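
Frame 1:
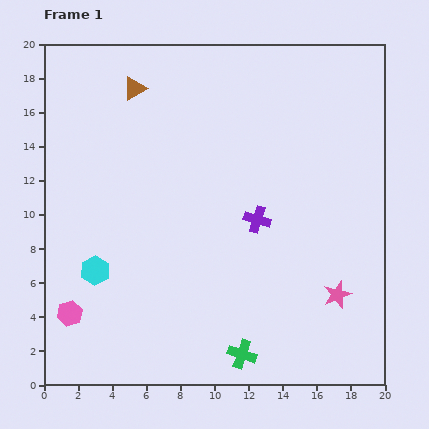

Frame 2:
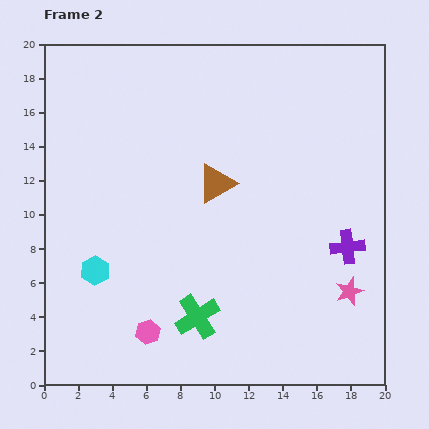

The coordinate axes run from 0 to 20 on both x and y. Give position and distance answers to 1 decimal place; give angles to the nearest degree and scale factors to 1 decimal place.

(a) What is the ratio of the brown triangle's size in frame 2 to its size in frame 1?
1.7×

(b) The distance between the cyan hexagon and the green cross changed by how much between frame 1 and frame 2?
-3.3

Distance in frame 1: 9.9. Distance in frame 2: 6.6.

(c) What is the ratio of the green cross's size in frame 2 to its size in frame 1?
1.6×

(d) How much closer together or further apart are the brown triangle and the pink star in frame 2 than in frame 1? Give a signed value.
-7.0

Distance in frame 1: 17.0. Distance in frame 2: 10.0.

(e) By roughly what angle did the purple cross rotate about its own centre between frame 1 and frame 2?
23° counter-clockwise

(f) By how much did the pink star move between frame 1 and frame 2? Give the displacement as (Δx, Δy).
(0.7, 0.2)

The pink star was at (17.2, 5.3) in frame 1 and (17.9, 5.5) in frame 2.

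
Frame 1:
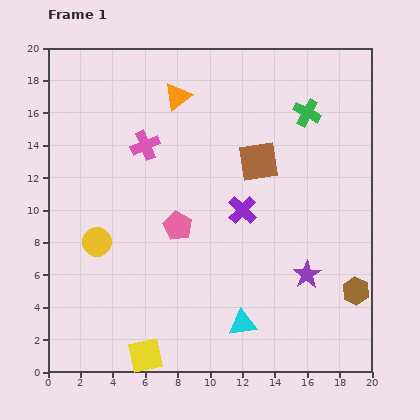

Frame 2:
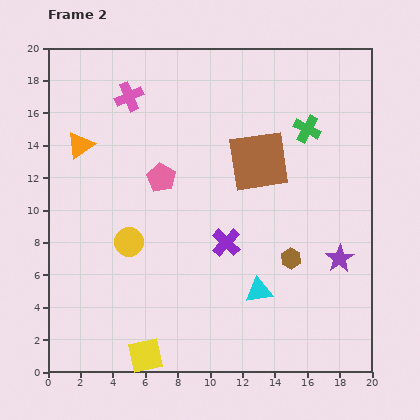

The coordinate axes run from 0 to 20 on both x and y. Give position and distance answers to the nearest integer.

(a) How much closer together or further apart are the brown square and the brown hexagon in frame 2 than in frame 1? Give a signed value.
-4

Distance in frame 1: 10. Distance in frame 2: 6.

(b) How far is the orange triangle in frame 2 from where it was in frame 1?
7

The orange triangle moved from (8, 17) to (2, 14), a distance of √(6² + 3²) ≈ 7.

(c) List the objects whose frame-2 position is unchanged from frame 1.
the brown square, the yellow square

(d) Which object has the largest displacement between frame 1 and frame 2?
the orange triangle

(moved 7; next 4)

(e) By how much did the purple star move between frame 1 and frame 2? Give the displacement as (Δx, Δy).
(2, 1)

The purple star was at (16, 6) in frame 1 and (18, 7) in frame 2.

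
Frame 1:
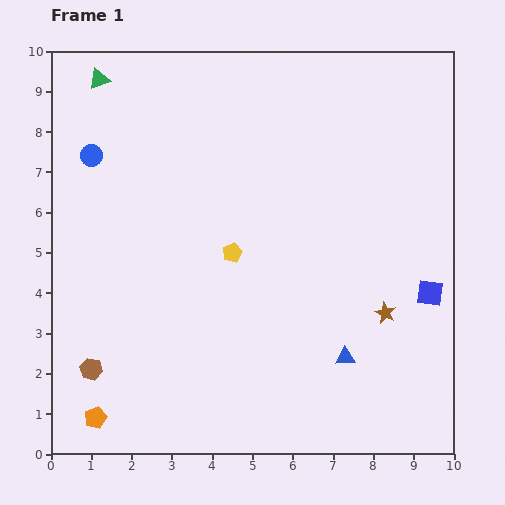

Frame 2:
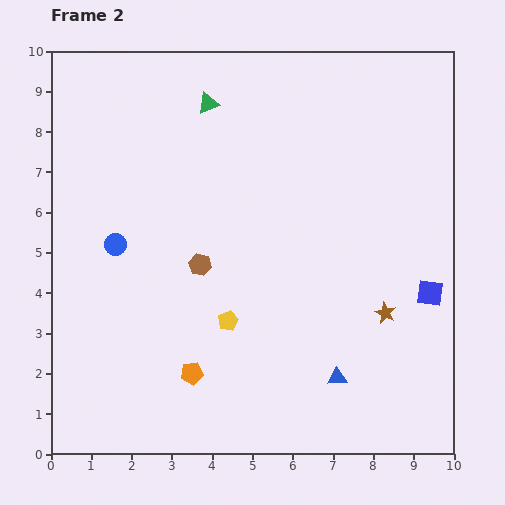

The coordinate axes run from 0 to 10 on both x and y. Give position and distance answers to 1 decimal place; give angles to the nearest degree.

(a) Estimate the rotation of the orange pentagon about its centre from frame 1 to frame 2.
16° clockwise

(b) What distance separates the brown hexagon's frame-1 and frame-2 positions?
3.7

The brown hexagon moved from (1.0, 2.1) to (3.7, 4.7), a distance of √(2.7² + 2.6²) ≈ 3.7.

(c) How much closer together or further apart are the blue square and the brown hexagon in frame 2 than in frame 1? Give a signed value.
-2.9

Distance in frame 1: 8.6. Distance in frame 2: 5.7.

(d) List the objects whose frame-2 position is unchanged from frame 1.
the brown star, the blue square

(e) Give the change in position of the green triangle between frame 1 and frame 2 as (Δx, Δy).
(2.7, -0.6)

The green triangle was at (1.2, 9.3) in frame 1 and (3.9, 8.7) in frame 2.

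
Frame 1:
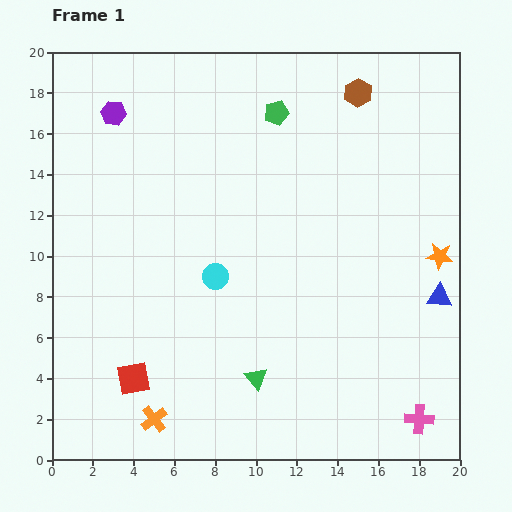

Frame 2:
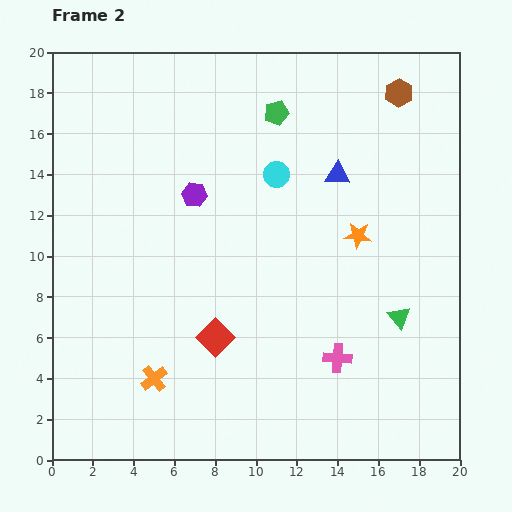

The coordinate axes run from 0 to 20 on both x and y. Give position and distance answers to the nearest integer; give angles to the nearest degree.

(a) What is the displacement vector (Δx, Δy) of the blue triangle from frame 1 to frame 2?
(-5, 6)

The blue triangle was at (19, 8) in frame 1 and (14, 14) in frame 2.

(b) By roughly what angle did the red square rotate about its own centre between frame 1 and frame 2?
35° counter-clockwise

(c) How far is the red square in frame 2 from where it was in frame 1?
4

The red square moved from (4, 4) to (8, 6), a distance of √(4² + 2²) ≈ 4.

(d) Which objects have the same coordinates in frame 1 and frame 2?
the green pentagon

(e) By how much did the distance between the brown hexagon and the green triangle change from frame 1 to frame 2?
-4

Distance in frame 1: 15. Distance in frame 2: 11.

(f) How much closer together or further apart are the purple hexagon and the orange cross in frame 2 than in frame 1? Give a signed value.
-6

Distance in frame 1: 15. Distance in frame 2: 9.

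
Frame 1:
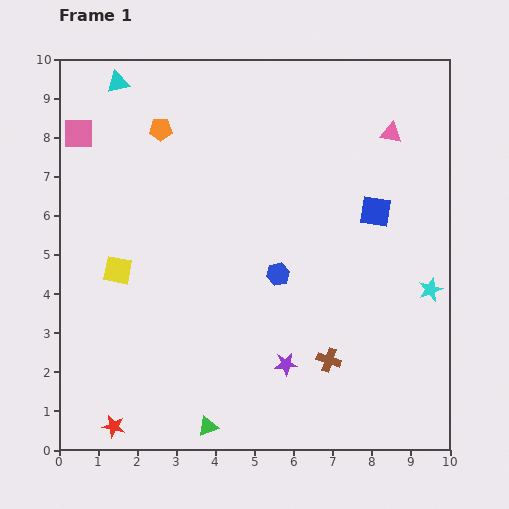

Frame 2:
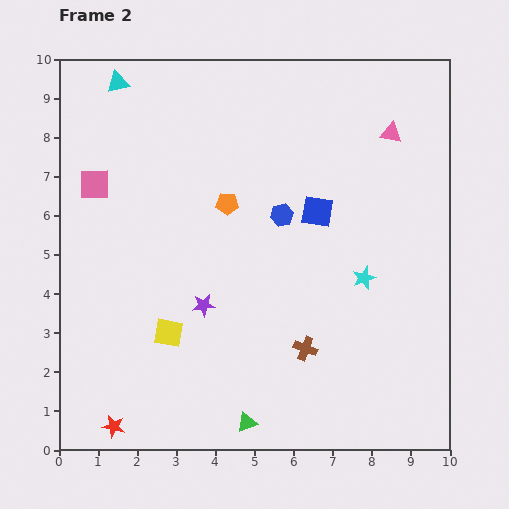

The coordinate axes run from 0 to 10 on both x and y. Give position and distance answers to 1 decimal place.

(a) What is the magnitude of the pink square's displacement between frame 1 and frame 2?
1.4

The pink square moved from (0.5, 8.1) to (0.9, 6.8), a distance of √(0.4² + 1.3²) ≈ 1.4.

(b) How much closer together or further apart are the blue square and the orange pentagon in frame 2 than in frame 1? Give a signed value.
-3.6

Distance in frame 1: 5.9. Distance in frame 2: 2.3.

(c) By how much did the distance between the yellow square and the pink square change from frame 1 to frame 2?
+0.6

Distance in frame 1: 3.6. Distance in frame 2: 4.2.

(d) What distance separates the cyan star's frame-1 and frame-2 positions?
1.7

The cyan star moved from (9.5, 4.1) to (7.8, 4.4), a distance of √(1.7² + 0.3²) ≈ 1.7.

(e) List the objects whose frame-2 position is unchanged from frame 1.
the red star, the pink triangle, the cyan triangle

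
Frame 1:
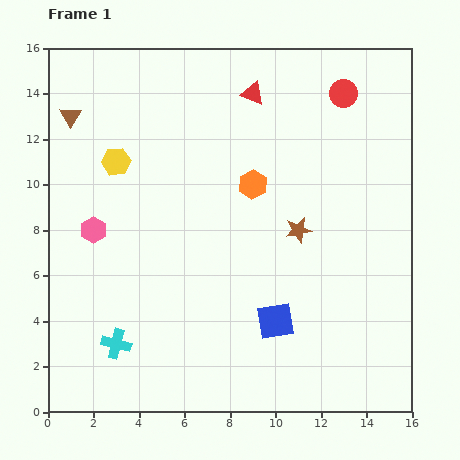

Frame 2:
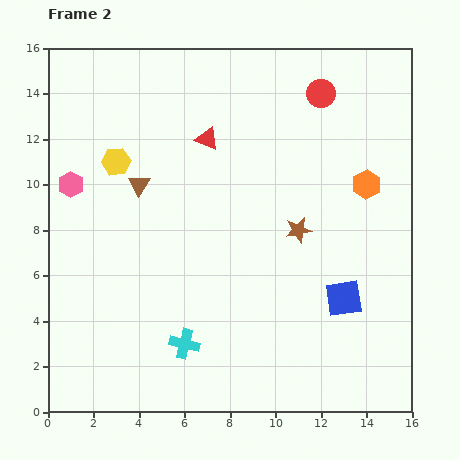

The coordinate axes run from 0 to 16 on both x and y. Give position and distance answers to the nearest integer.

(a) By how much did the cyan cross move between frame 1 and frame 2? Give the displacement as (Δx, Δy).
(3, 0)

The cyan cross was at (3, 3) in frame 1 and (6, 3) in frame 2.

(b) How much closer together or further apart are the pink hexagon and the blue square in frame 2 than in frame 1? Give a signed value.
+4

Distance in frame 1: 9. Distance in frame 2: 13.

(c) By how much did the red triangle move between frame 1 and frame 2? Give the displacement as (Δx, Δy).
(-2, -2)

The red triangle was at (9, 14) in frame 1 and (7, 12) in frame 2.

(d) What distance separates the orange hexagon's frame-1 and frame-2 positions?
5

The orange hexagon moved from (9, 10) to (14, 10), a distance of √(5² + 0²) ≈ 5.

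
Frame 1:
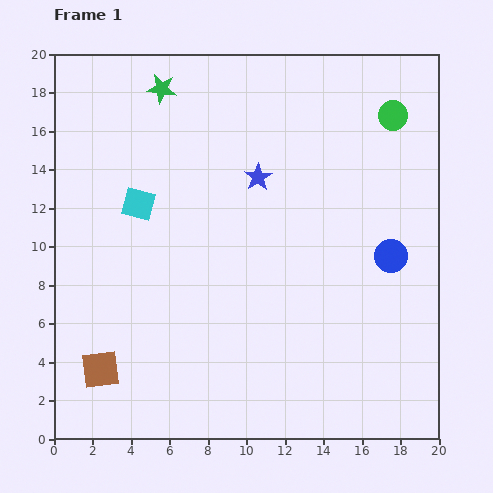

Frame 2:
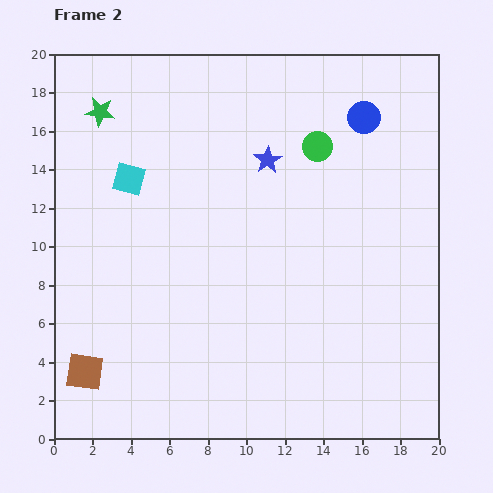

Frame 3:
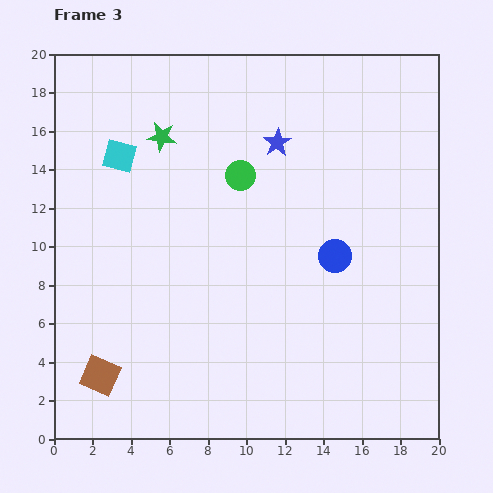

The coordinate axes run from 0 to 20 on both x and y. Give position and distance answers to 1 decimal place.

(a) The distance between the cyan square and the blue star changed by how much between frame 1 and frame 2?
+0.9

Distance in frame 1: 6.4. Distance in frame 2: 7.3.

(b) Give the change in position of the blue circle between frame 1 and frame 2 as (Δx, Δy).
(-1.4, 7.2)

The blue circle was at (17.5, 9.5) in frame 1 and (16.1, 16.7) in frame 2.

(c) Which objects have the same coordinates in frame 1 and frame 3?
none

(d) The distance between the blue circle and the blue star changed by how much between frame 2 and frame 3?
+1.1

Distance in frame 2: 5.5. Distance in frame 3: 6.6.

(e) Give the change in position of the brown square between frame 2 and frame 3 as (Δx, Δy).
(0.8, -0.2)

The brown square was at (1.6, 3.5) in frame 2 and (2.4, 3.3) in frame 3.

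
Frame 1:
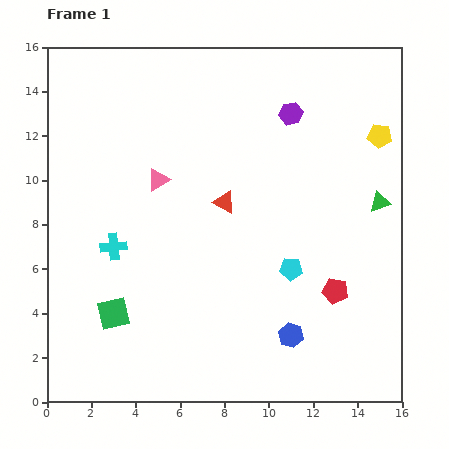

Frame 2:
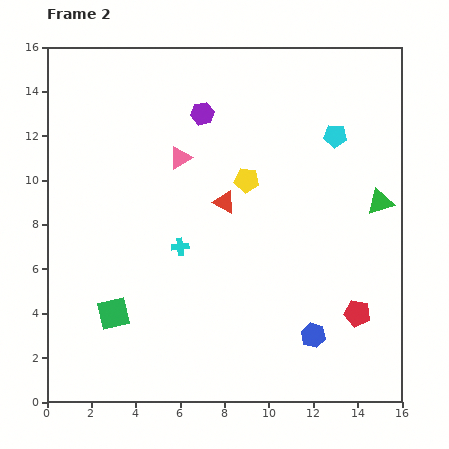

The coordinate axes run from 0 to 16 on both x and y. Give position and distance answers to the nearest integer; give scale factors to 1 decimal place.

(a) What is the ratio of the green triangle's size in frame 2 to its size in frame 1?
1.3×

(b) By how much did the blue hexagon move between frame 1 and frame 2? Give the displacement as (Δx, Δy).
(1, 0)

The blue hexagon was at (11, 3) in frame 1 and (12, 3) in frame 2.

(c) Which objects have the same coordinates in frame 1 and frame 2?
the green triangle, the red triangle, the green square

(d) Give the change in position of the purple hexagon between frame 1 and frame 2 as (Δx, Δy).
(-4, 0)

The purple hexagon was at (11, 13) in frame 1 and (7, 13) in frame 2.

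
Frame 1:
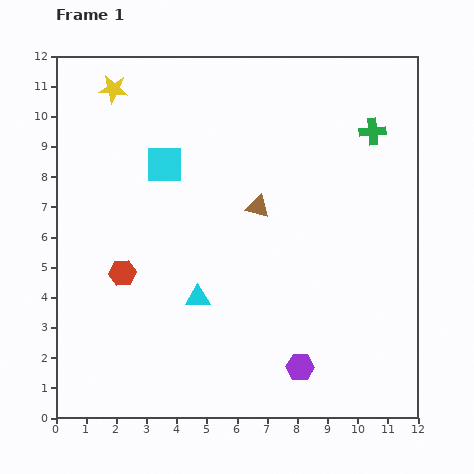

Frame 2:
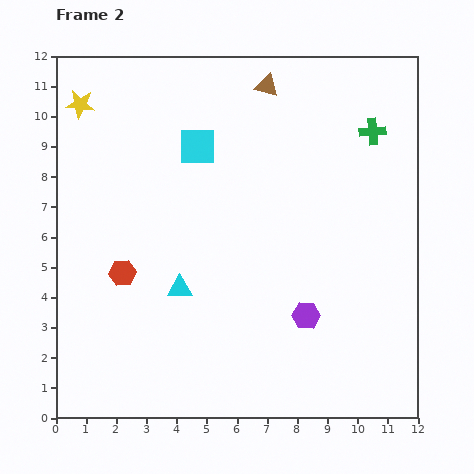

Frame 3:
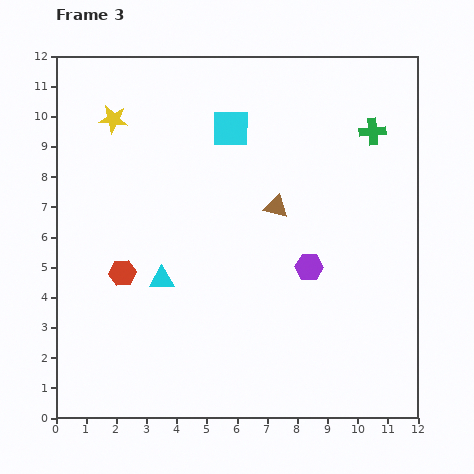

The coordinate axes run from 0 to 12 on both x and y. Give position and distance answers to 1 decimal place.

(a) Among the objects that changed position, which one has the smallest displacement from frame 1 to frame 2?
the cyan triangle

(moved 0.7)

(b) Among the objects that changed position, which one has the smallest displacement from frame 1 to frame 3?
the brown triangle

(moved 0.6)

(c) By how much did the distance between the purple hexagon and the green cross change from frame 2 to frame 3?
-1.5

Distance in frame 2: 6.5. Distance in frame 3: 5.0.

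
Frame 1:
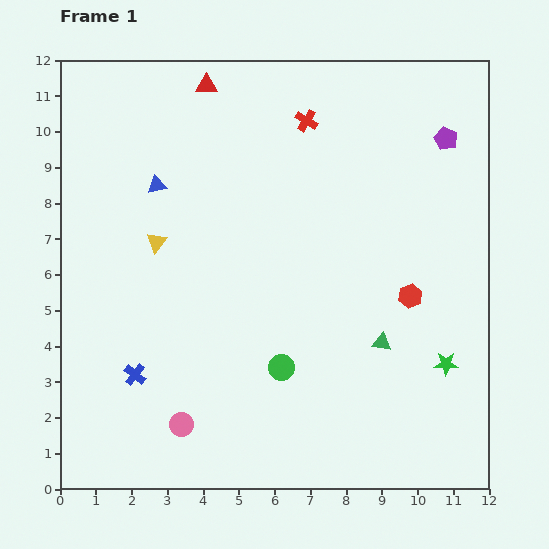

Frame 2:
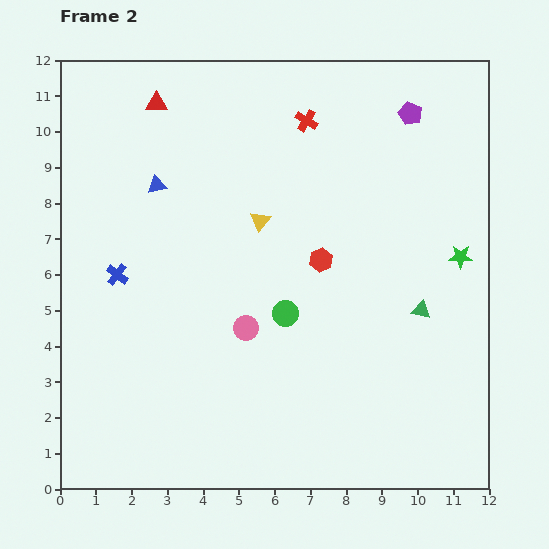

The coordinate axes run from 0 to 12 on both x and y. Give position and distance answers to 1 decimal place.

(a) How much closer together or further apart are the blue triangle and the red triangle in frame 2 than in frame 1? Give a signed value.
-0.8

Distance in frame 1: 3.1. Distance in frame 2: 2.3.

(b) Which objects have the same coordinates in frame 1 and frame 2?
the red cross, the blue triangle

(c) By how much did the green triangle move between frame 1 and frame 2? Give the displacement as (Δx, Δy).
(1.1, 0.9)

The green triangle was at (9.0, 4.1) in frame 1 and (10.1, 5.0) in frame 2.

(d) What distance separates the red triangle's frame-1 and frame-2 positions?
1.5

The red triangle moved from (4.1, 11.3) to (2.7, 10.8), a distance of √(1.4² + 0.5²) ≈ 1.5.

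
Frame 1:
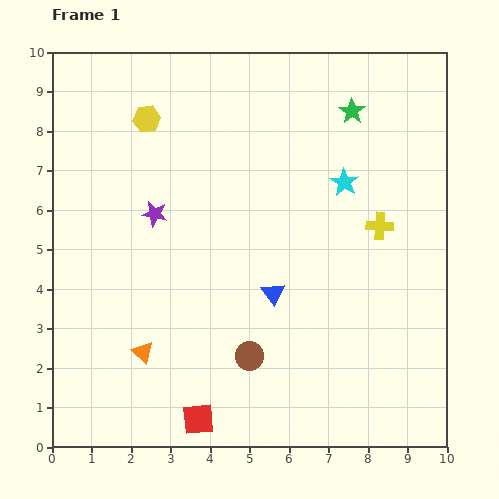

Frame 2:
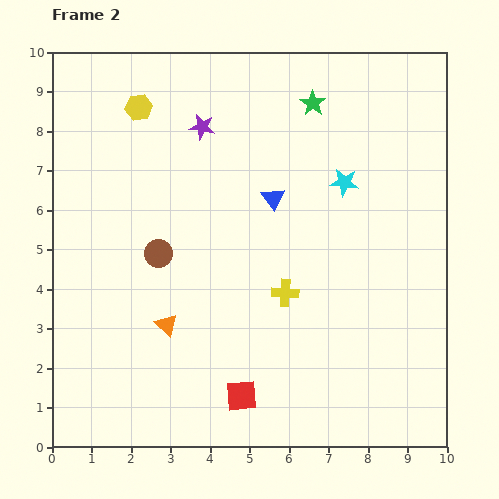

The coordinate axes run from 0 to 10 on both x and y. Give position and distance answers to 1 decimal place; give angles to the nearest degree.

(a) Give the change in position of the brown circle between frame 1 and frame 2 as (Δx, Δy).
(-2.3, 2.6)

The brown circle was at (5.0, 2.3) in frame 1 and (2.7, 4.9) in frame 2.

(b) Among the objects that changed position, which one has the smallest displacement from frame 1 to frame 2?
the yellow hexagon

(moved 0.4)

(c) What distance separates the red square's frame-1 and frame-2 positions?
1.3

The red square moved from (3.7, 0.7) to (4.8, 1.3), a distance of √(1.1² + 0.6²) ≈ 1.3.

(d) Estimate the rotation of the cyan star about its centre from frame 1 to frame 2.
25° counter-clockwise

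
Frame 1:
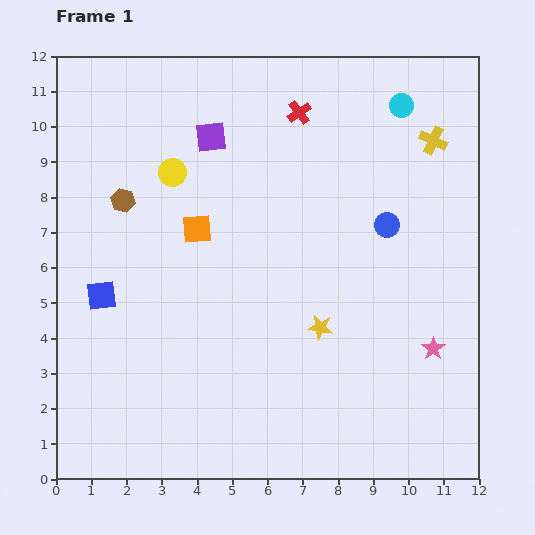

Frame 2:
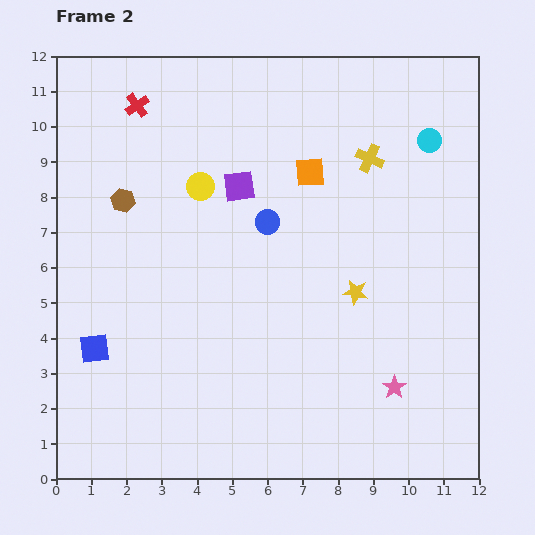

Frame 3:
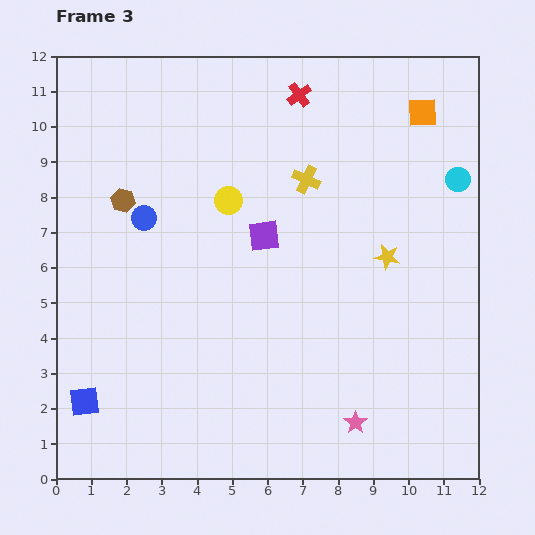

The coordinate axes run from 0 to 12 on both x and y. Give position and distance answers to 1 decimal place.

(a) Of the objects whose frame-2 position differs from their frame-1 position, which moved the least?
the yellow circle

(moved 0.9)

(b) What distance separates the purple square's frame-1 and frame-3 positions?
3.2

The purple square moved from (4.4, 9.7) to (5.9, 6.9), a distance of √(1.5² + 2.8²) ≈ 3.2.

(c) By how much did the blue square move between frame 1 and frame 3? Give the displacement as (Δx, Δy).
(-0.5, -3.0)

The blue square was at (1.3, 5.2) in frame 1 and (0.8, 2.2) in frame 3.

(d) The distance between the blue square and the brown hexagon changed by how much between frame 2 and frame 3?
+1.5

Distance in frame 2: 4.3. Distance in frame 3: 5.8.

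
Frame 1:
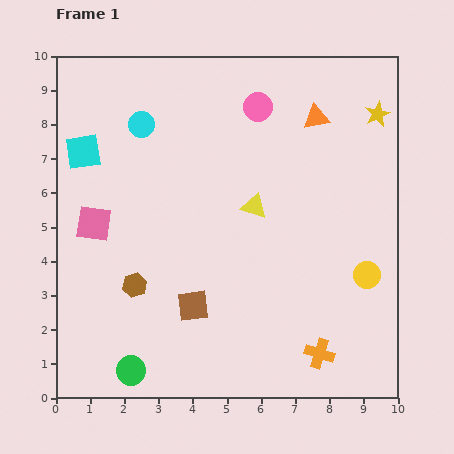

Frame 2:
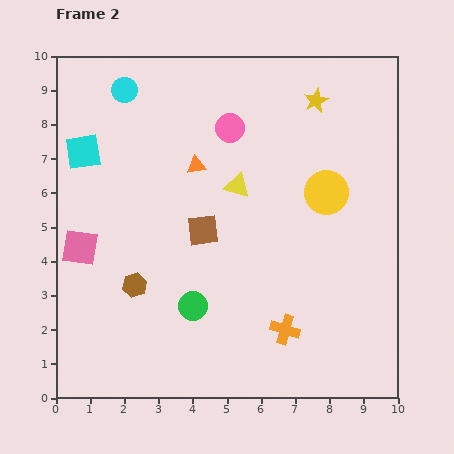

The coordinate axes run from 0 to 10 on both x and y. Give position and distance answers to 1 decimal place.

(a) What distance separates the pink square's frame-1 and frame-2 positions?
0.8

The pink square moved from (1.1, 5.1) to (0.7, 4.4), a distance of √(0.4² + 0.7²) ≈ 0.8.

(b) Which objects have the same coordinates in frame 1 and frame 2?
the cyan square, the brown hexagon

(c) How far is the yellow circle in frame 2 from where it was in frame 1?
2.7

The yellow circle moved from (9.1, 3.6) to (7.9, 6.0), a distance of √(1.2² + 2.4²) ≈ 2.7.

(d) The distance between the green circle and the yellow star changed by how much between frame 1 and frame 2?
-3.4

Distance in frame 1: 10.4. Distance in frame 2: 7.0.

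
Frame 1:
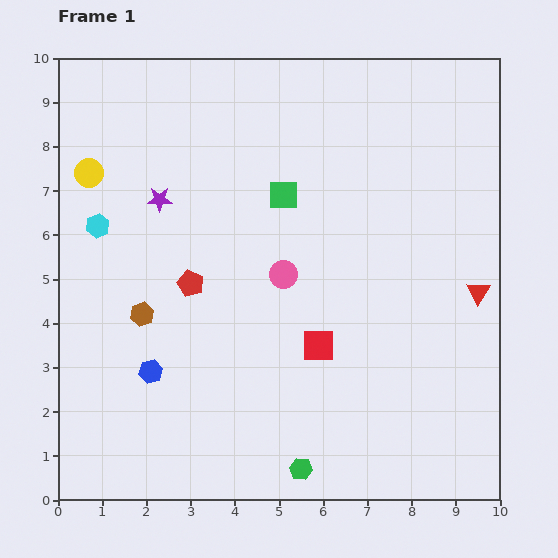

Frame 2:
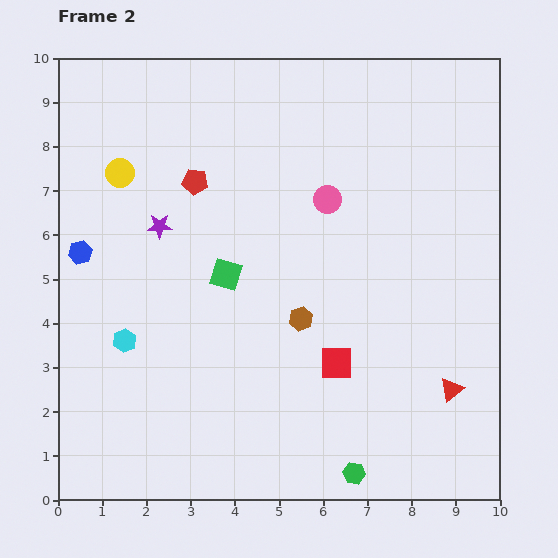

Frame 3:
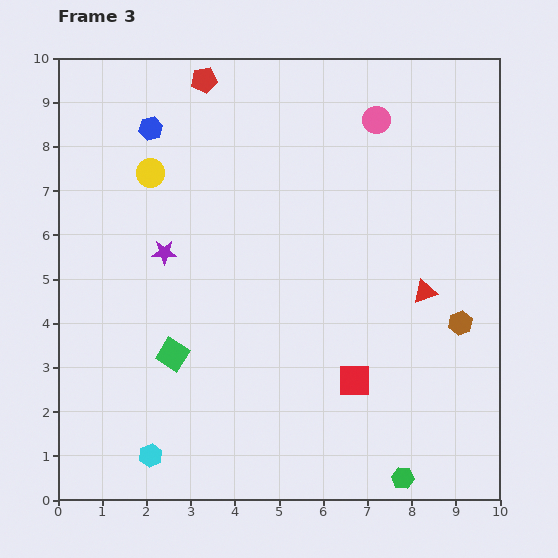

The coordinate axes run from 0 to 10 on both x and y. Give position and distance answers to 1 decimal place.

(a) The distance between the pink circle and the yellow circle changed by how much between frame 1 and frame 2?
-0.3

Distance in frame 1: 5.0. Distance in frame 2: 4.7.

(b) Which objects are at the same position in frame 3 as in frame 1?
none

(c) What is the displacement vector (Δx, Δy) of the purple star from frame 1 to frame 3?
(0.1, -1.2)

The purple star was at (2.3, 6.8) in frame 1 and (2.4, 5.6) in frame 3.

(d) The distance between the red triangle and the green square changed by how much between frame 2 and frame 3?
+0.2

Distance in frame 2: 5.7. Distance in frame 3: 5.9.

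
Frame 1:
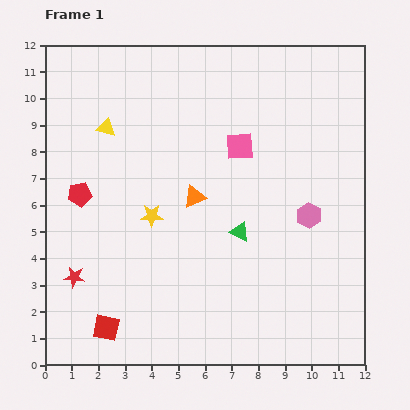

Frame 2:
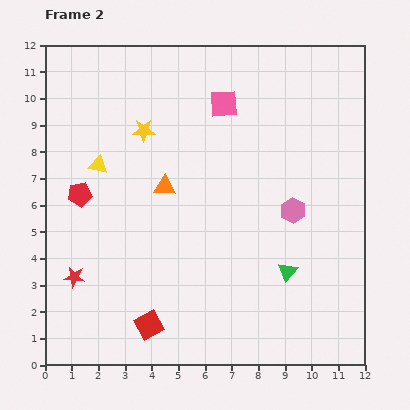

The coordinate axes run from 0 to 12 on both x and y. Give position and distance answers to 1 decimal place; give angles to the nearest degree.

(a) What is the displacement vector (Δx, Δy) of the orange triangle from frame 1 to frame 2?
(-1.1, 0.4)

The orange triangle was at (5.6, 6.3) in frame 1 and (4.5, 6.7) in frame 2.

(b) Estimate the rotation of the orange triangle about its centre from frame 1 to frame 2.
25° clockwise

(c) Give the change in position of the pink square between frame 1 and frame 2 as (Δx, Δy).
(-0.6, 1.6)

The pink square was at (7.3, 8.2) in frame 1 and (6.7, 9.8) in frame 2.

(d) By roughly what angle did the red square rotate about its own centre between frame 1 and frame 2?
40° counter-clockwise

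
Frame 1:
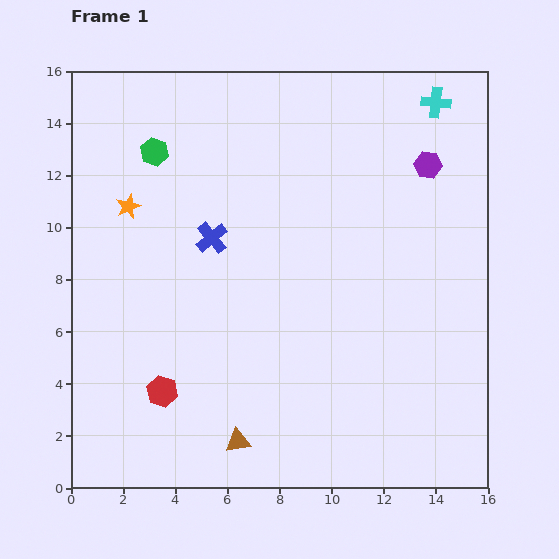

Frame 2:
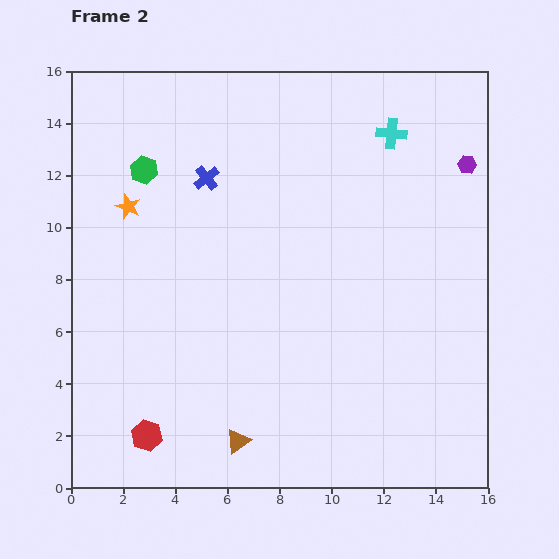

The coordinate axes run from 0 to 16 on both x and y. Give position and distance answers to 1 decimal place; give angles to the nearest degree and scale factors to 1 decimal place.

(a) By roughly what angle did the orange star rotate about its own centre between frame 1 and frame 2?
28° counter-clockwise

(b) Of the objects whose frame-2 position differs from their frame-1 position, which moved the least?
the green hexagon

(moved 0.8)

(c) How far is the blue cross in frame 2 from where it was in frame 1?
2.3

The blue cross moved from (5.4, 9.6) to (5.2, 11.9), a distance of √(0.2² + 2.3²) ≈ 2.3.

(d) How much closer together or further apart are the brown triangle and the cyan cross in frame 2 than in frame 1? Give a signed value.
-1.9

Distance in frame 1: 15.1. Distance in frame 2: 13.2.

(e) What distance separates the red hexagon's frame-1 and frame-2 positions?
1.8

The red hexagon moved from (3.5, 3.7) to (2.9, 2.0), a distance of √(0.6² + 1.7²) ≈ 1.8.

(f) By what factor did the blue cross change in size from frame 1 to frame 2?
0.8×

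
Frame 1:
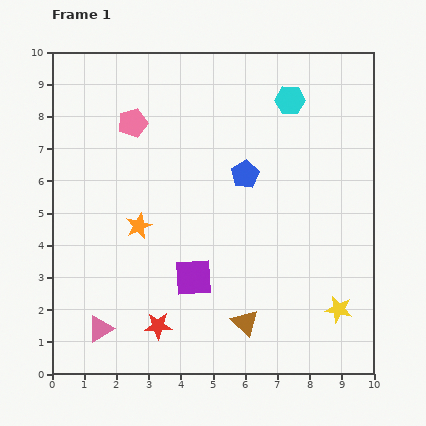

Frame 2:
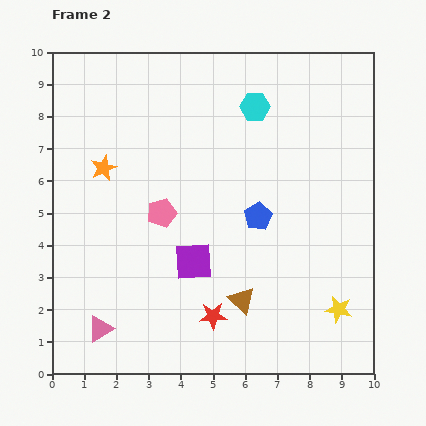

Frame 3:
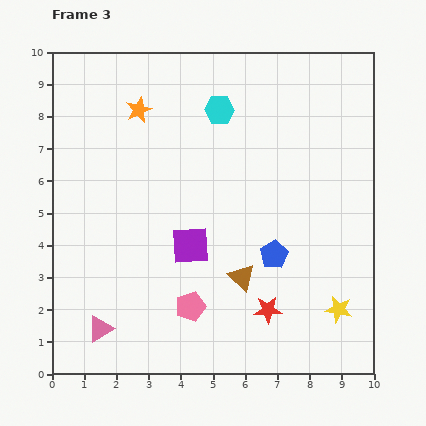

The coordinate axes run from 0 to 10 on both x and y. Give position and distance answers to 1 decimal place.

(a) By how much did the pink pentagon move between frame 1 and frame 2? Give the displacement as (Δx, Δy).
(0.9, -2.8)

The pink pentagon was at (2.5, 7.8) in frame 1 and (3.4, 5.0) in frame 2.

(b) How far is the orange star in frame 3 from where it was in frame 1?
3.6

The orange star moved from (2.7, 4.6) to (2.7, 8.2), a distance of √(0.0² + 3.6²) ≈ 3.6.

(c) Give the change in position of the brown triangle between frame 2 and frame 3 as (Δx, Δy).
(0.0, 0.7)

The brown triangle was at (5.9, 2.3) in frame 2 and (5.9, 3.0) in frame 3.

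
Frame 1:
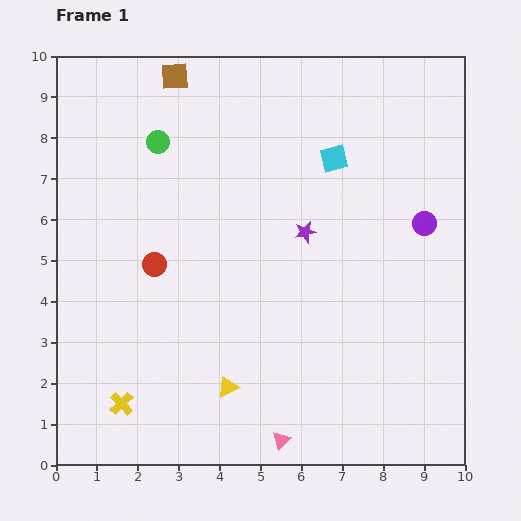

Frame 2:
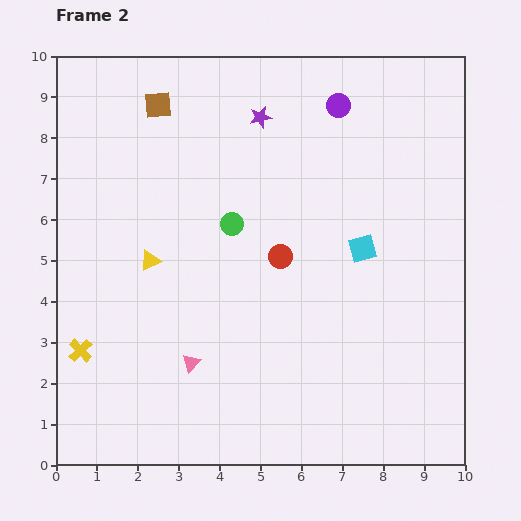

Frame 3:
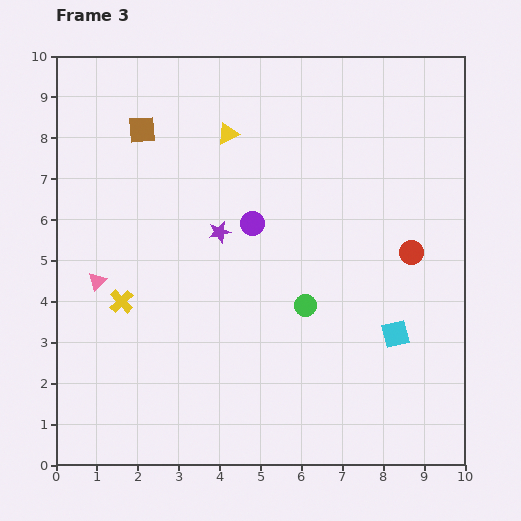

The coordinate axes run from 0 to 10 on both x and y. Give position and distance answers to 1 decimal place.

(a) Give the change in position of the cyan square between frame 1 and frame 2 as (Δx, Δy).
(0.7, -2.2)

The cyan square was at (6.8, 7.5) in frame 1 and (7.5, 5.3) in frame 2.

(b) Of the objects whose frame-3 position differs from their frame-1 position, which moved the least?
the brown square

(moved 1.5)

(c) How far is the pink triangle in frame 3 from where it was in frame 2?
3.0

The pink triangle moved from (3.3, 2.5) to (1.0, 4.5), a distance of √(2.3² + 2.0²) ≈ 3.0.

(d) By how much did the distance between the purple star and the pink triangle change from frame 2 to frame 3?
-3.0

Distance in frame 2: 6.2. Distance in frame 3: 3.2.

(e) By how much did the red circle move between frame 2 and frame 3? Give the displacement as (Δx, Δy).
(3.2, 0.1)

The red circle was at (5.5, 5.1) in frame 2 and (8.7, 5.2) in frame 3.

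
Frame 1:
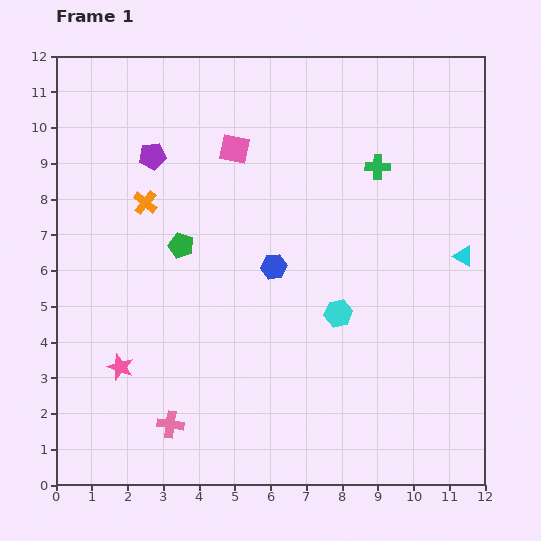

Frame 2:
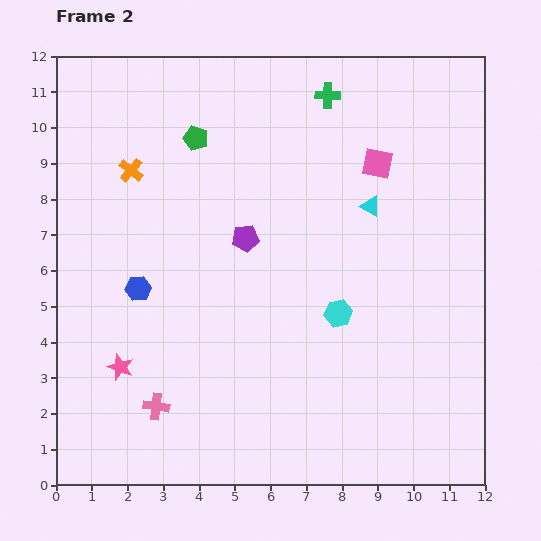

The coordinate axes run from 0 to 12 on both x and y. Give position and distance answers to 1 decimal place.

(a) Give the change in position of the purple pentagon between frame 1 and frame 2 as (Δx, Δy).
(2.6, -2.3)

The purple pentagon was at (2.7, 9.2) in frame 1 and (5.3, 6.9) in frame 2.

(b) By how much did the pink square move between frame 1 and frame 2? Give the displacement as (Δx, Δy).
(4.0, -0.4)

The pink square was at (5.0, 9.4) in frame 1 and (9.0, 9.0) in frame 2.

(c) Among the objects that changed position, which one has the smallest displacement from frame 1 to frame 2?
the pink cross

(moved 0.6)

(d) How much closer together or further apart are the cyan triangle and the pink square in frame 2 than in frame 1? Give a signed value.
-5.9

Distance in frame 1: 7.1. Distance in frame 2: 1.2.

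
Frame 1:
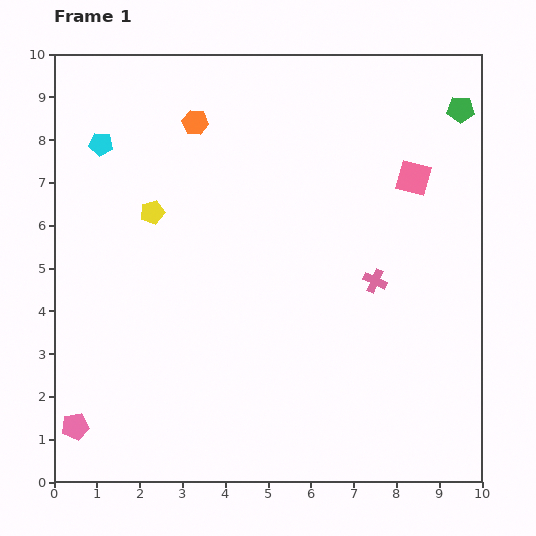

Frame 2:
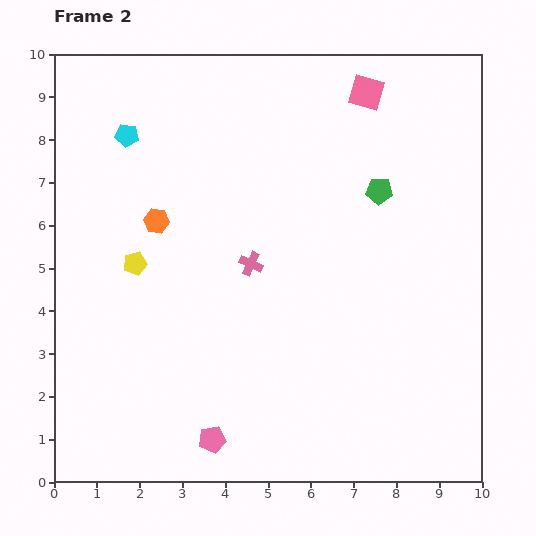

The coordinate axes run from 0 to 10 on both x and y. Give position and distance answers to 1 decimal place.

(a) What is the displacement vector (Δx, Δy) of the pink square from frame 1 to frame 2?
(-1.1, 2.0)

The pink square was at (8.4, 7.1) in frame 1 and (7.3, 9.1) in frame 2.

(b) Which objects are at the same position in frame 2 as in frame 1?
none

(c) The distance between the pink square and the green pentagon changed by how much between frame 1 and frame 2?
+0.4

Distance in frame 1: 1.9. Distance in frame 2: 2.3.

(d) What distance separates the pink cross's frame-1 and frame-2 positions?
2.9

The pink cross moved from (7.5, 4.7) to (4.6, 5.1), a distance of √(2.9² + 0.4²) ≈ 2.9.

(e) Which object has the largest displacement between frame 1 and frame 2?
the pink pentagon

(moved 3.2; next 2.9)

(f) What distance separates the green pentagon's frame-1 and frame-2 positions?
2.7

The green pentagon moved from (9.5, 8.7) to (7.6, 6.8), a distance of √(1.9² + 1.9²) ≈ 2.7.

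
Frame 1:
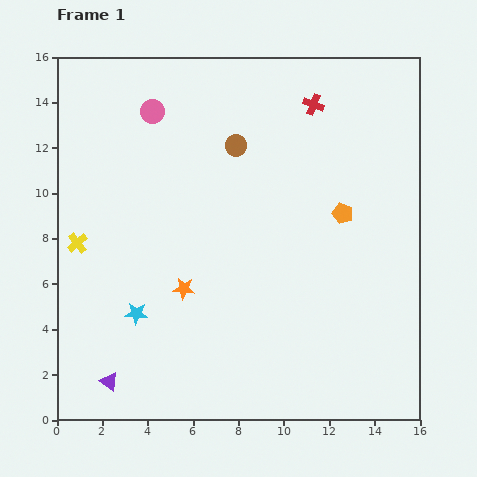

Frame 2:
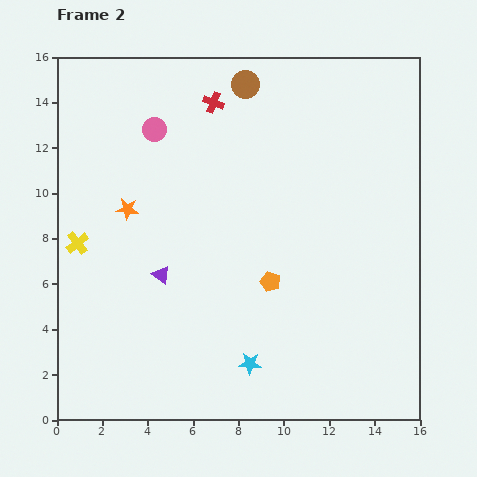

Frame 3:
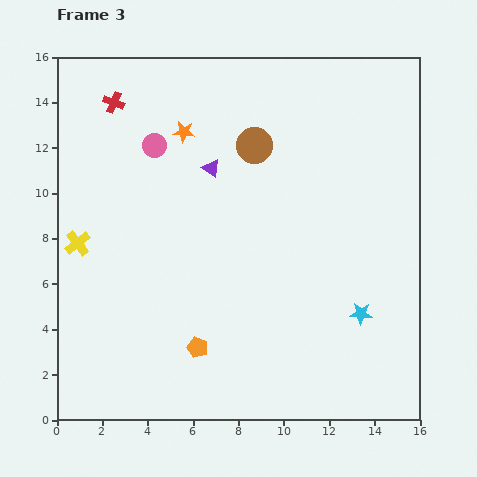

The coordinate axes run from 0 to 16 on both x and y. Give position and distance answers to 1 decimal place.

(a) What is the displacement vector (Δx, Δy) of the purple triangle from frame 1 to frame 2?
(2.3, 4.7)

The purple triangle was at (2.3, 1.7) in frame 1 and (4.6, 6.4) in frame 2.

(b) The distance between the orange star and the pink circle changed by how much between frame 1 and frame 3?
-6.5

Distance in frame 1: 7.9. Distance in frame 3: 1.4.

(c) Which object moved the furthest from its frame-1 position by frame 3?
the purple triangle

(moved 10.4; next 9.9)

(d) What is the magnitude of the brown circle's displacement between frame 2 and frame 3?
2.7

The brown circle moved from (8.3, 14.8) to (8.7, 12.1), a distance of √(0.4² + 2.7²) ≈ 2.7.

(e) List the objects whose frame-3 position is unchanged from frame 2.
the yellow cross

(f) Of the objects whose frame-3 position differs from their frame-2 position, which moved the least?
the pink circle

(moved 0.7)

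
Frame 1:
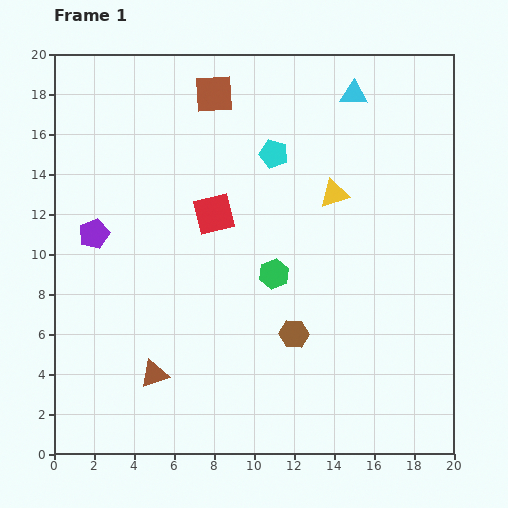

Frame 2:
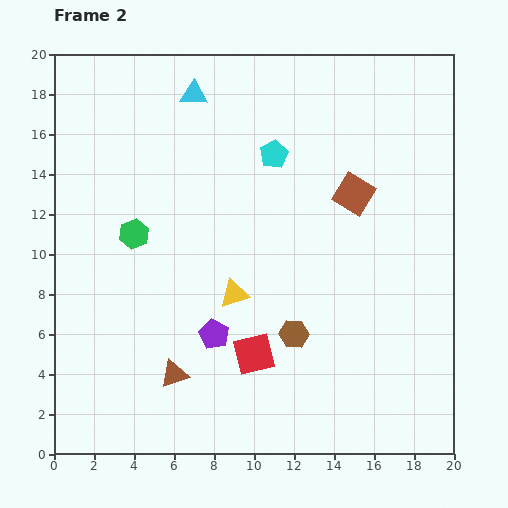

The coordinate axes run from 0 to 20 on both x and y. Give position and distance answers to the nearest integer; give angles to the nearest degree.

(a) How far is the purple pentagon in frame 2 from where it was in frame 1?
8

The purple pentagon moved from (2, 11) to (8, 6), a distance of √(6² + 5²) ≈ 8.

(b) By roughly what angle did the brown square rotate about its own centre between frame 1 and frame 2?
36° clockwise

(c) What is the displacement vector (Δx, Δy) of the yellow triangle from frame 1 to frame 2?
(-5, -5)

The yellow triangle was at (14, 13) in frame 1 and (9, 8) in frame 2.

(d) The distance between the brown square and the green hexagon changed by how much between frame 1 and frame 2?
+2

Distance in frame 1: 9. Distance in frame 2: 11.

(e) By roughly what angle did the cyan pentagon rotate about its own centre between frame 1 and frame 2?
27° clockwise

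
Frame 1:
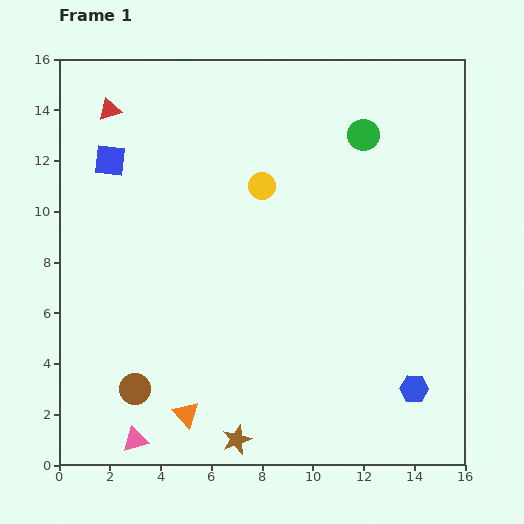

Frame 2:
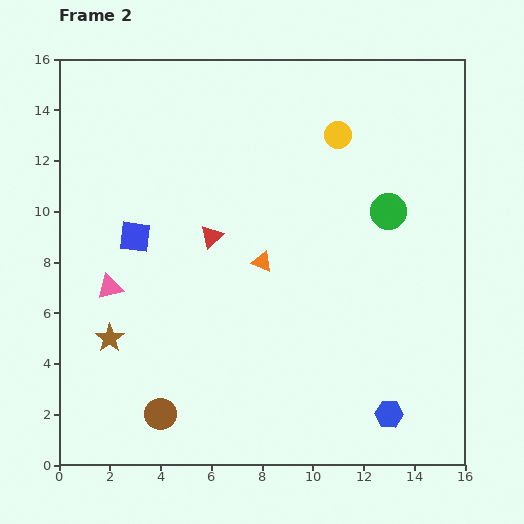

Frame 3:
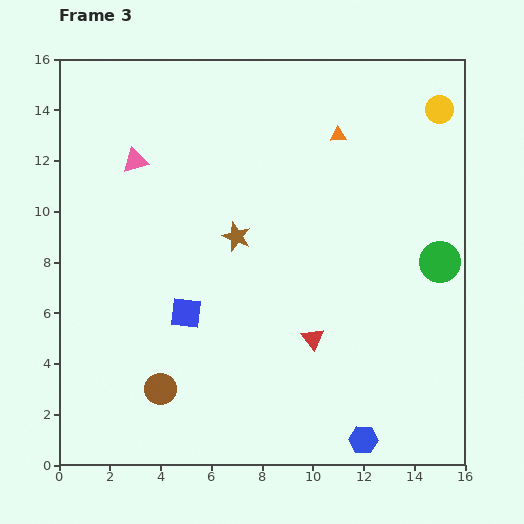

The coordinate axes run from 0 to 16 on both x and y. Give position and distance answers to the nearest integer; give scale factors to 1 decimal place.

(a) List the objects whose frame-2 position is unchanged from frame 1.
none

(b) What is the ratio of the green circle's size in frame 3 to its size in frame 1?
1.3×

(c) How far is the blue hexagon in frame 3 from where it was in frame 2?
1

The blue hexagon moved from (13, 2) to (12, 1), a distance of √(1² + 1²) ≈ 1.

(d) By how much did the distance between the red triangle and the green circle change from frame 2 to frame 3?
-1

Distance in frame 2: 7. Distance in frame 3: 6.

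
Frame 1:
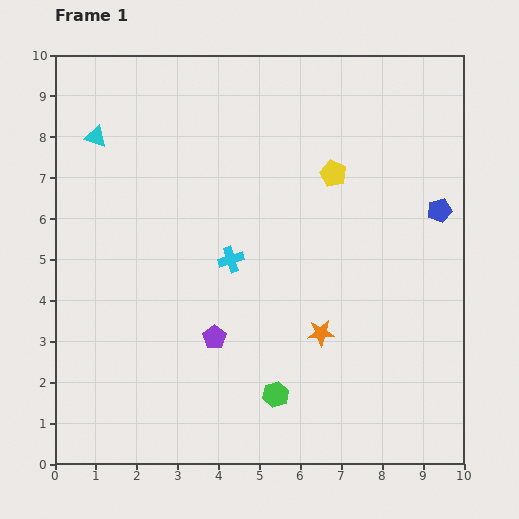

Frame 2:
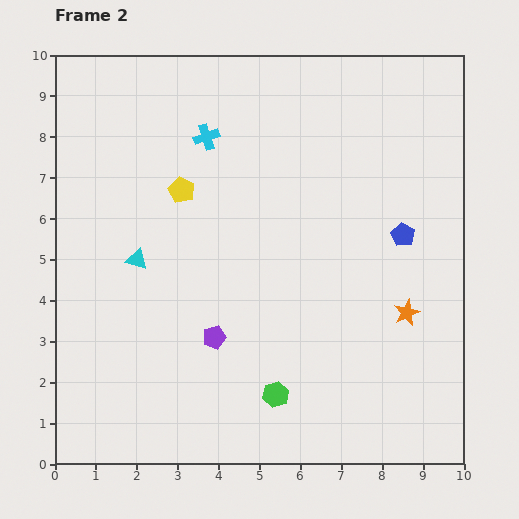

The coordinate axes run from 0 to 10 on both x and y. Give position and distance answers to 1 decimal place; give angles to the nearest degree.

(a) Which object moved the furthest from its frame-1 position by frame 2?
the yellow pentagon

(moved 3.7; next 3.2)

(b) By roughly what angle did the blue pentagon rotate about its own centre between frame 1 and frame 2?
28° counter-clockwise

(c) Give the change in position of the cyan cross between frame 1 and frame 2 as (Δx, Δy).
(-0.6, 3.0)

The cyan cross was at (4.3, 5.0) in frame 1 and (3.7, 8.0) in frame 2.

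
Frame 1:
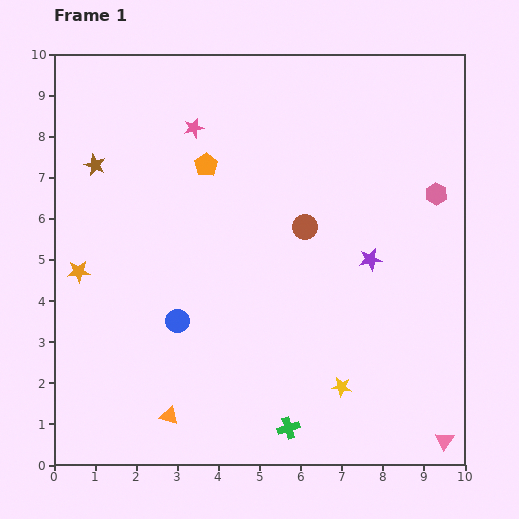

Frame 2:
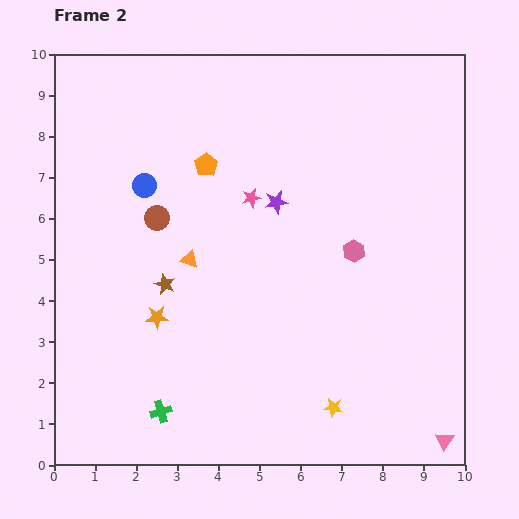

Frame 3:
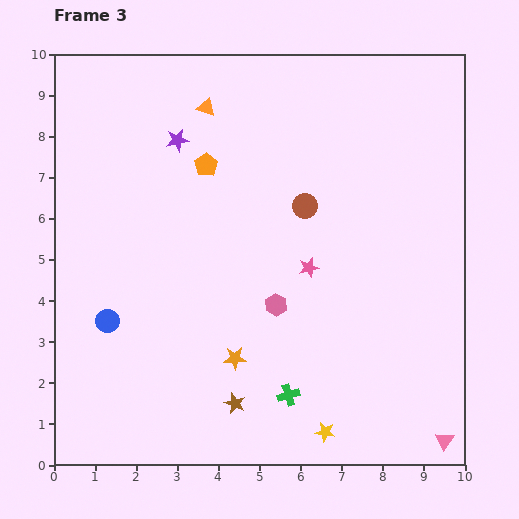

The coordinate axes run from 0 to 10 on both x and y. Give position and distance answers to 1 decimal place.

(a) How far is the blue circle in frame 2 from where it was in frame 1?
3.4

The blue circle moved from (3.0, 3.5) to (2.2, 6.8), a distance of √(0.8² + 3.3²) ≈ 3.4.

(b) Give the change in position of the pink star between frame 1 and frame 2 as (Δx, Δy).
(1.4, -1.7)

The pink star was at (3.4, 8.2) in frame 1 and (4.8, 6.5) in frame 2.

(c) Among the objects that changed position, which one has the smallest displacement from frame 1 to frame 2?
the yellow star

(moved 0.5)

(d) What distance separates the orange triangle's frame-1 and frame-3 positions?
7.6

The orange triangle moved from (2.8, 1.2) to (3.7, 8.7), a distance of √(0.9² + 7.5²) ≈ 7.6.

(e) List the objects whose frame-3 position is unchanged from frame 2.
the orange pentagon, the pink triangle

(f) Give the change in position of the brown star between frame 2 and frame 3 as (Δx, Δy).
(1.7, -2.9)

The brown star was at (2.7, 4.4) in frame 2 and (4.4, 1.5) in frame 3.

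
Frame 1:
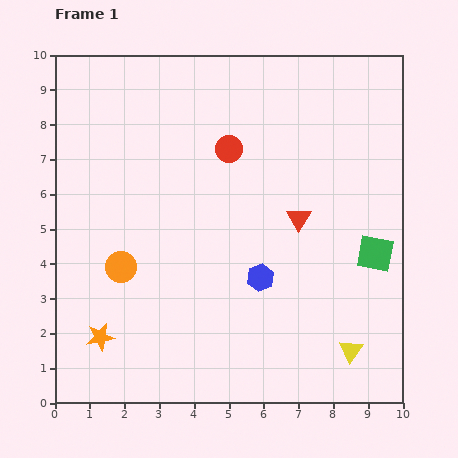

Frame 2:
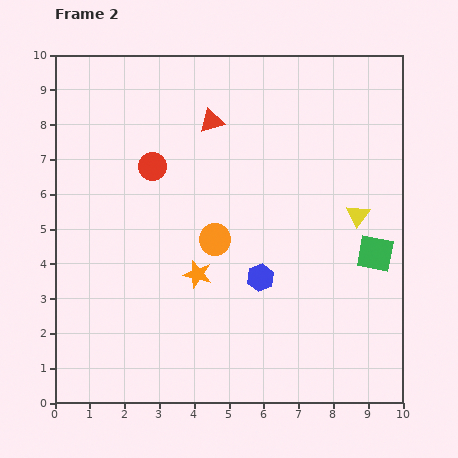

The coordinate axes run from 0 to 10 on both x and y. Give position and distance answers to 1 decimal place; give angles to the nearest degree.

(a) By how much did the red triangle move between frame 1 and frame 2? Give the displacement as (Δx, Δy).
(-2.5, 2.8)

The red triangle was at (7.0, 5.3) in frame 1 and (4.5, 8.1) in frame 2.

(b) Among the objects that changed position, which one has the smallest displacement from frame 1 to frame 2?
the red circle

(moved 2.3)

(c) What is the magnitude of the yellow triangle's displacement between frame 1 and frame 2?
3.9

The yellow triangle moved from (8.5, 1.5) to (8.7, 5.4), a distance of √(0.2² + 3.9²) ≈ 3.9.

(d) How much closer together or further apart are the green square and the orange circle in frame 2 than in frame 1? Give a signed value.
-2.7

Distance in frame 1: 7.3. Distance in frame 2: 4.6.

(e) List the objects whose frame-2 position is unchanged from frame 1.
the blue hexagon, the green square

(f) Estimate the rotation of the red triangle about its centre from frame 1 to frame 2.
44° clockwise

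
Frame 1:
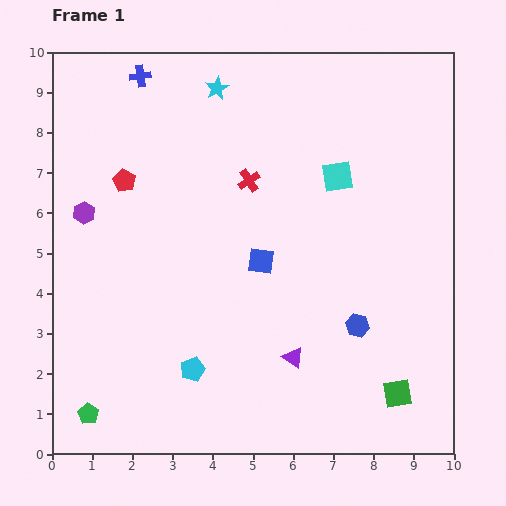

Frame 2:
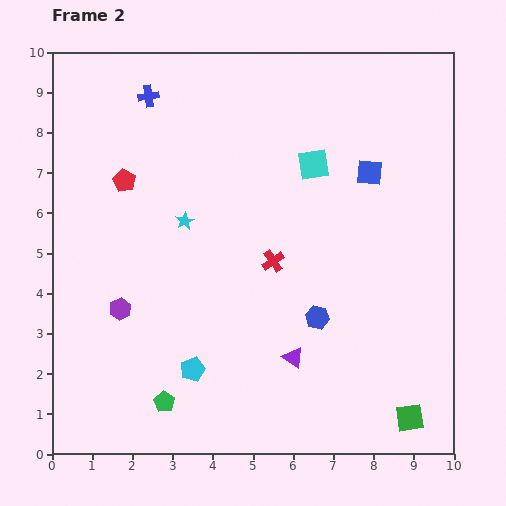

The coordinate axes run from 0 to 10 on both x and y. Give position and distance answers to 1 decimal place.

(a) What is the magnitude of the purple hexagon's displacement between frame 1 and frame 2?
2.6

The purple hexagon moved from (0.8, 6.0) to (1.7, 3.6), a distance of √(0.9² + 2.4²) ≈ 2.6.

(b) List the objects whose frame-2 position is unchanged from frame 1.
the red pentagon, the cyan pentagon, the purple triangle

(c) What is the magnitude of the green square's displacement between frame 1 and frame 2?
0.7

The green square moved from (8.6, 1.5) to (8.9, 0.9), a distance of √(0.3² + 0.6²) ≈ 0.7.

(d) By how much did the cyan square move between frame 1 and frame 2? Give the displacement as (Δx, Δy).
(-0.6, 0.3)

The cyan square was at (7.1, 6.9) in frame 1 and (6.5, 7.2) in frame 2.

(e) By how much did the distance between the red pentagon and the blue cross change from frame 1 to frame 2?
-0.4

Distance in frame 1: 2.6. Distance in frame 2: 2.2.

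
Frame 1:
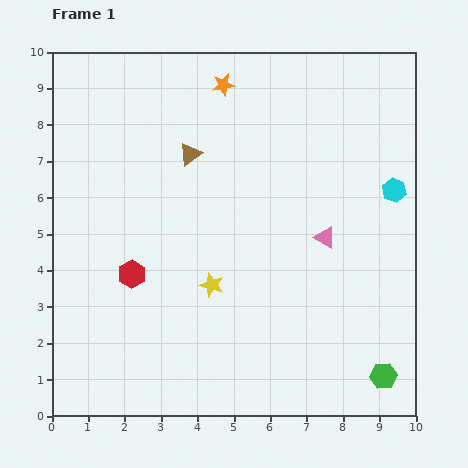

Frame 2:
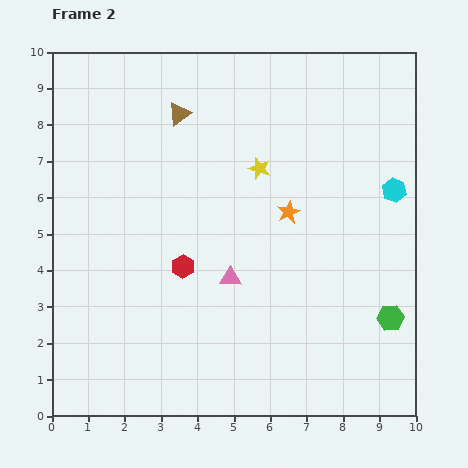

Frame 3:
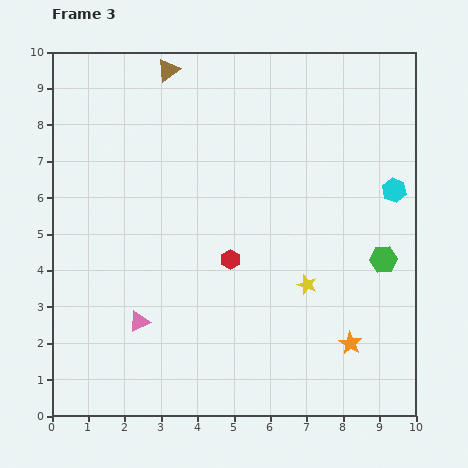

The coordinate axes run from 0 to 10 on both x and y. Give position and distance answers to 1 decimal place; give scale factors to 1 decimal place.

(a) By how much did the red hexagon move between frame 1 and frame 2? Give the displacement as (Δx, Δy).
(1.4, 0.2)

The red hexagon was at (2.2, 3.9) in frame 1 and (3.6, 4.1) in frame 2.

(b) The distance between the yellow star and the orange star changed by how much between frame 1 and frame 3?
-3.5

Distance in frame 1: 5.5. Distance in frame 3: 2.0.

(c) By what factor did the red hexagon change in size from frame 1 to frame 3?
0.7×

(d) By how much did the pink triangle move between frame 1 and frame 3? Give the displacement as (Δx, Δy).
(-5.1, -2.3)

The pink triangle was at (7.5, 4.9) in frame 1 and (2.4, 2.6) in frame 3.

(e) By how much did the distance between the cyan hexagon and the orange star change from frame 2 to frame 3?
+1.4

Distance in frame 2: 3.0. Distance in frame 3: 4.4.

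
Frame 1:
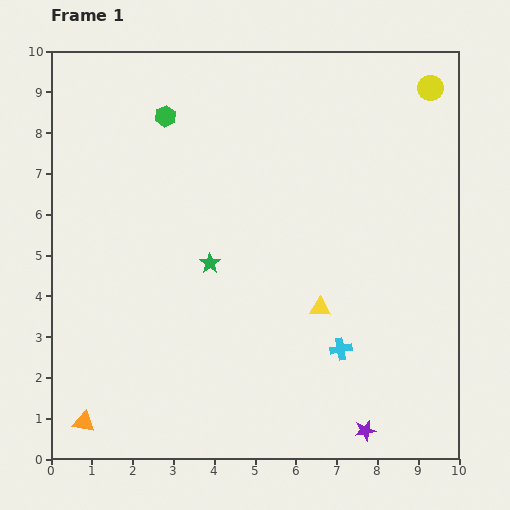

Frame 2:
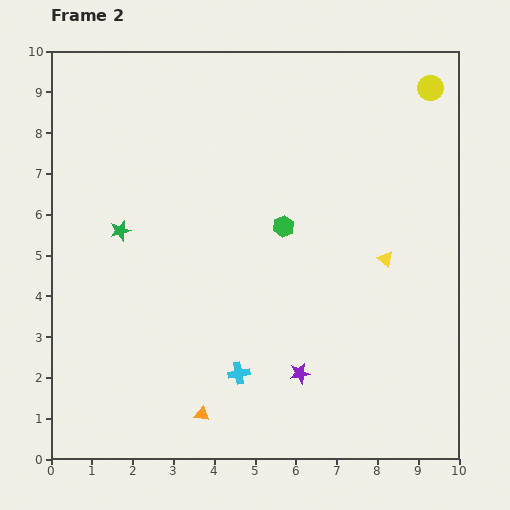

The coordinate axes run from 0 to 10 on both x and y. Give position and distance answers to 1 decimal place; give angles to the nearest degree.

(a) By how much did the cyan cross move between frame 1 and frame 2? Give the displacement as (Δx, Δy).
(-2.5, -0.6)

The cyan cross was at (7.1, 2.7) in frame 1 and (4.6, 2.1) in frame 2.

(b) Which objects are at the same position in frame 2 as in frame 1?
the yellow circle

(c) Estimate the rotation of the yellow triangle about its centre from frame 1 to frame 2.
38° clockwise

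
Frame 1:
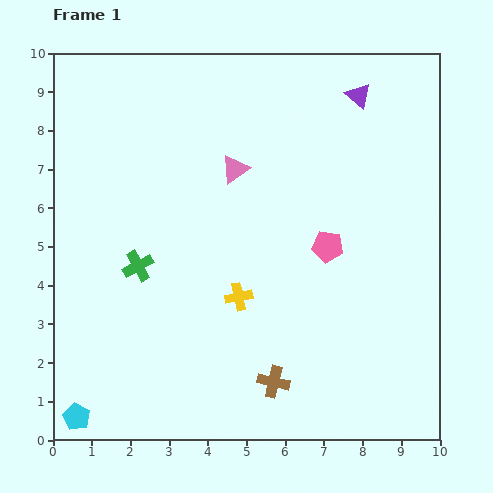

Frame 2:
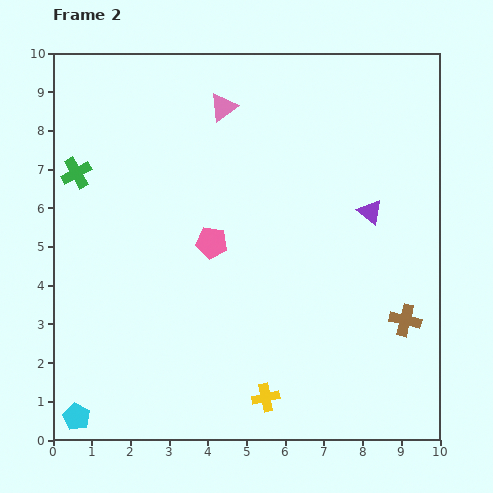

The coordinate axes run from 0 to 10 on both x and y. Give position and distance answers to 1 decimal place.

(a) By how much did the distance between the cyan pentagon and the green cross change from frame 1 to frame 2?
+2.1

Distance in frame 1: 4.2. Distance in frame 2: 6.3.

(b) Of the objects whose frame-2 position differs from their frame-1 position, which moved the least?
the pink triangle

(moved 1.6)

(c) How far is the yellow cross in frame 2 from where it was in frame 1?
2.7

The yellow cross moved from (4.8, 3.7) to (5.5, 1.1), a distance of √(0.7² + 2.6²) ≈ 2.7.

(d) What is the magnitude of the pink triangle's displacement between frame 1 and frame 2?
1.6

The pink triangle moved from (4.7, 7.0) to (4.4, 8.6), a distance of √(0.3² + 1.6²) ≈ 1.6.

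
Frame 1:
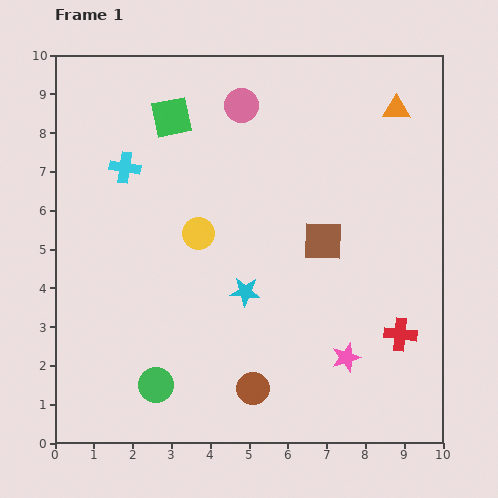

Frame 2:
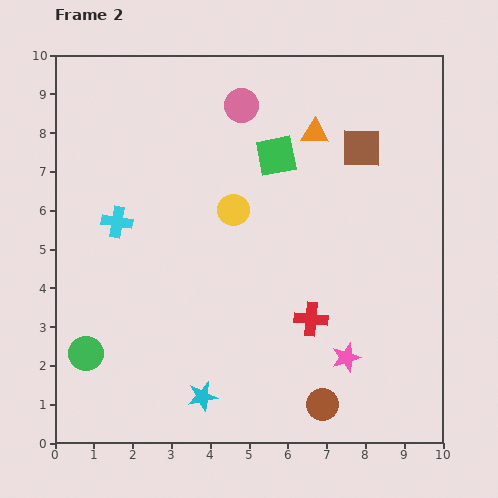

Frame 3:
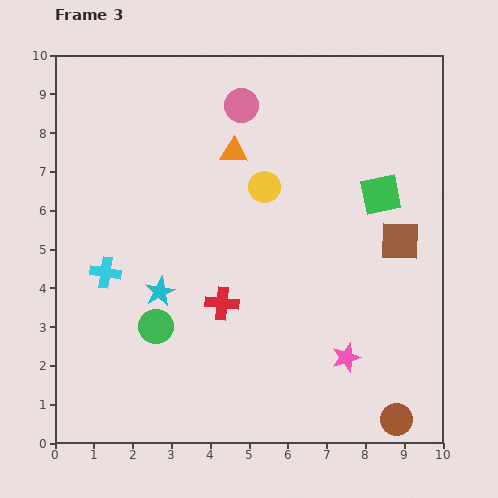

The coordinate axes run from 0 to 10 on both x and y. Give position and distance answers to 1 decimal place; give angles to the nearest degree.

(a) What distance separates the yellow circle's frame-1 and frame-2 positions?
1.1

The yellow circle moved from (3.7, 5.4) to (4.6, 6.0), a distance of √(0.9² + 0.6²) ≈ 1.1.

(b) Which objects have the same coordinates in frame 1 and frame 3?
the pink circle, the pink star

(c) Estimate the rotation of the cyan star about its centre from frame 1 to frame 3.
31° counter-clockwise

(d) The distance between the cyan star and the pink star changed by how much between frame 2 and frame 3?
+1.3

Distance in frame 2: 3.8. Distance in frame 3: 5.1.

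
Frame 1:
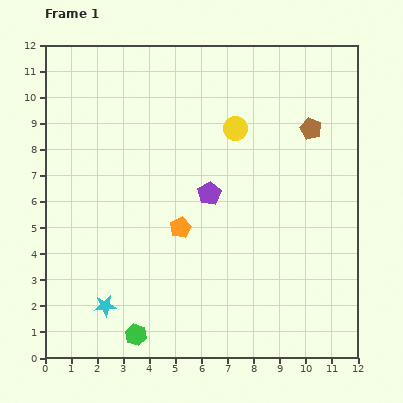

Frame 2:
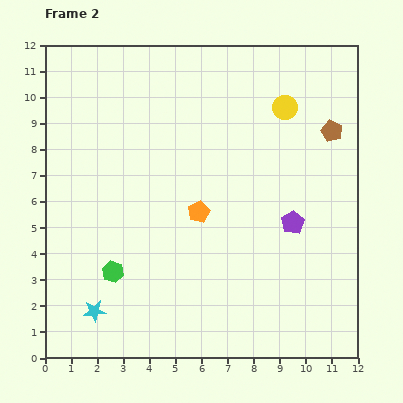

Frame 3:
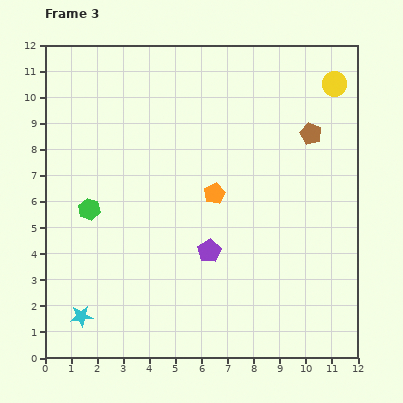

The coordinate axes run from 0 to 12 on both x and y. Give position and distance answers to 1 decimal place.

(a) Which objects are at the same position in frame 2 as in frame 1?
none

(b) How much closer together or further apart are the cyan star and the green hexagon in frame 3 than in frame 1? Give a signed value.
+2.5

Distance in frame 1: 1.6. Distance in frame 3: 4.1.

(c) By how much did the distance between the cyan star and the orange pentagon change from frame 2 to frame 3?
+1.4

Distance in frame 2: 5.5. Distance in frame 3: 6.9.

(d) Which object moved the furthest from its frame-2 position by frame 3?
the purple pentagon

(moved 3.4; next 2.6)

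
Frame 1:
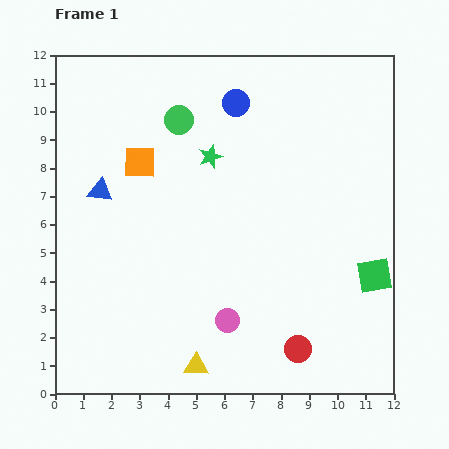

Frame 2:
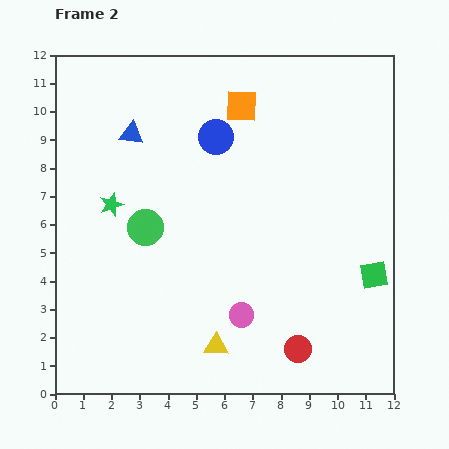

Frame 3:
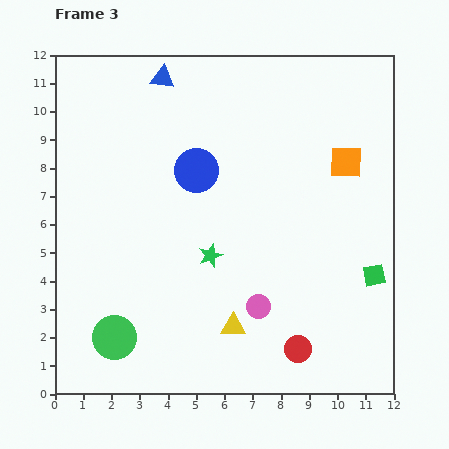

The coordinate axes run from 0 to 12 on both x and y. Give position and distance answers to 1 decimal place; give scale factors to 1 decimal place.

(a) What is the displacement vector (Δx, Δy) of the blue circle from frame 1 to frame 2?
(-0.7, -1.2)

The blue circle was at (6.4, 10.3) in frame 1 and (5.7, 9.1) in frame 2.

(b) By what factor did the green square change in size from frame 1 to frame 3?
0.6×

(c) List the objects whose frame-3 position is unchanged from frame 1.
the green square, the red circle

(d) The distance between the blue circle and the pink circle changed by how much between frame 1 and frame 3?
-2.4

Distance in frame 1: 7.7. Distance in frame 3: 5.3.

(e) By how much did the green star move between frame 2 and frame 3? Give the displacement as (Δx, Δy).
(3.5, -1.8)

The green star was at (2.0, 6.7) in frame 2 and (5.5, 4.9) in frame 3.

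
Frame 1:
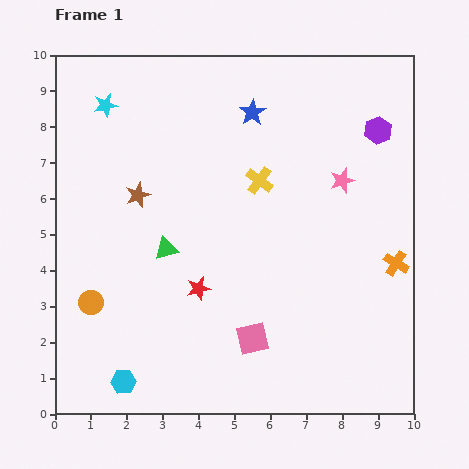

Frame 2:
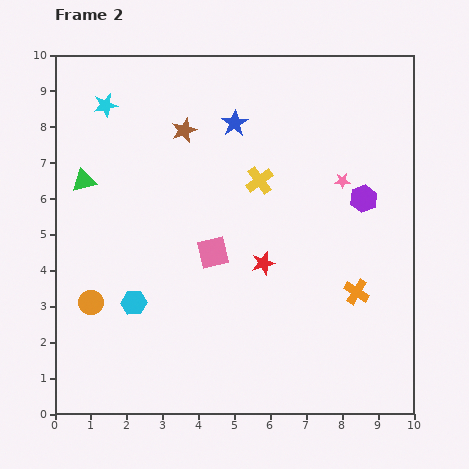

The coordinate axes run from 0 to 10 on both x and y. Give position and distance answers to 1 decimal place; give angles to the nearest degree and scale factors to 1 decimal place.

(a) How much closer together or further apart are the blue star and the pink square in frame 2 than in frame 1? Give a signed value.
-2.7

Distance in frame 1: 6.3. Distance in frame 2: 3.6.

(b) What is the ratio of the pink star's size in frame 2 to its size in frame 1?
0.6×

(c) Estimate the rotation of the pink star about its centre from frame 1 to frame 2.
16° clockwise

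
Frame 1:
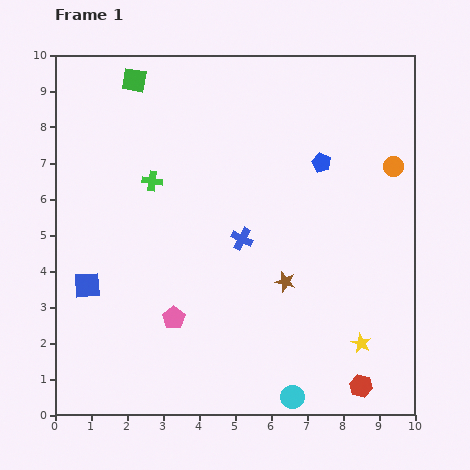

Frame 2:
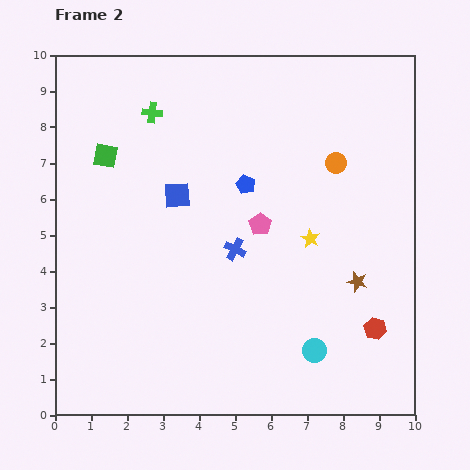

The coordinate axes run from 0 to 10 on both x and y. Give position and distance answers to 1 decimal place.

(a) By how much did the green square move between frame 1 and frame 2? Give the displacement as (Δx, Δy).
(-0.8, -2.1)

The green square was at (2.2, 9.3) in frame 1 and (1.4, 7.2) in frame 2.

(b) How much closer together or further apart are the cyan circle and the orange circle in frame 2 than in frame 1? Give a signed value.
-1.8

Distance in frame 1: 7.0. Distance in frame 2: 5.2.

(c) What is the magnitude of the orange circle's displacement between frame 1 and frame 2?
1.6

The orange circle moved from (9.4, 6.9) to (7.8, 7.0), a distance of √(1.6² + 0.1²) ≈ 1.6.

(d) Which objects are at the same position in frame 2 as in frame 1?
none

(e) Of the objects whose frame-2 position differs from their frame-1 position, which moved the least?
the blue cross

(moved 0.4)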